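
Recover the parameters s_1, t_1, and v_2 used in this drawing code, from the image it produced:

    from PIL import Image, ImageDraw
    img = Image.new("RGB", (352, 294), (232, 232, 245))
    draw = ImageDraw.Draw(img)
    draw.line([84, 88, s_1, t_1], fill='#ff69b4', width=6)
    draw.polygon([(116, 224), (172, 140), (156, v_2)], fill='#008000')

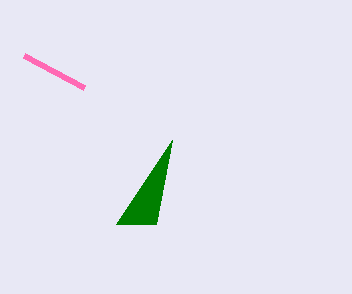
s_1 = 24, t_1 = 56, v_2 = 224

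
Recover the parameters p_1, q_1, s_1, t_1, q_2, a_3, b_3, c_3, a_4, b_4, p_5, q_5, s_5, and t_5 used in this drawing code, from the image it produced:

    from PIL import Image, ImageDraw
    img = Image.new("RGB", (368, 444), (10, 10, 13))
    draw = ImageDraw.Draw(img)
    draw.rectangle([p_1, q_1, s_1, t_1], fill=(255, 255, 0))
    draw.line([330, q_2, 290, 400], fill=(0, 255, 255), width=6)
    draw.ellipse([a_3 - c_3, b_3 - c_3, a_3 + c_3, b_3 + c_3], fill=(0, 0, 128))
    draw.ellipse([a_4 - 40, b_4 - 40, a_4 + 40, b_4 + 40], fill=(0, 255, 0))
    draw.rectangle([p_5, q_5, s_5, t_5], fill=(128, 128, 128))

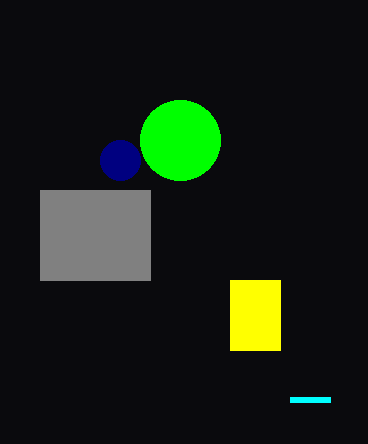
p_1 = 230
q_1 = 280
s_1 = 280
t_1 = 350
q_2 = 400
a_3 = 120
b_3 = 160
c_3 = 20
a_4 = 180
b_4 = 140
p_5 = 40
q_5 = 190
s_5 = 150
t_5 = 280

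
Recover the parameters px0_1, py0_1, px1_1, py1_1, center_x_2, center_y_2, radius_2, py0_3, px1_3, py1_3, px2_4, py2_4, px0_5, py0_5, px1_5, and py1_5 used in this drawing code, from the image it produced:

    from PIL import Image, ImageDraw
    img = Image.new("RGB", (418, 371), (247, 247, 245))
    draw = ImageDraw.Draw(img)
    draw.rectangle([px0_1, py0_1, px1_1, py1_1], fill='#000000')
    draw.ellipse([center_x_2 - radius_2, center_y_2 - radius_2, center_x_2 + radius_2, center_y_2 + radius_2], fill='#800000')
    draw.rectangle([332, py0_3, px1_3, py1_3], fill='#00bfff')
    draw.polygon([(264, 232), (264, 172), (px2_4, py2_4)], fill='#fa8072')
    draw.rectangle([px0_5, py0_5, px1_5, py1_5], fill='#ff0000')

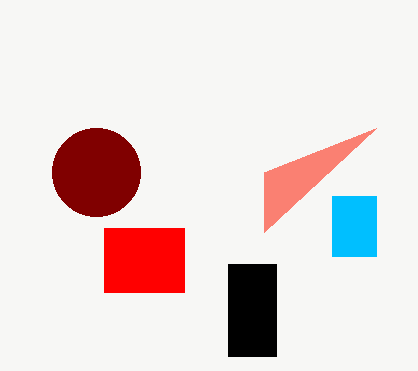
px0_1 = 228
py0_1 = 264
px1_1 = 276
py1_1 = 356
center_x_2 = 96
center_y_2 = 172
radius_2 = 44
py0_3 = 196
px1_3 = 376
py1_3 = 256
px2_4 = 376
py2_4 = 128
px0_5 = 104
py0_5 = 228
px1_5 = 184
py1_5 = 292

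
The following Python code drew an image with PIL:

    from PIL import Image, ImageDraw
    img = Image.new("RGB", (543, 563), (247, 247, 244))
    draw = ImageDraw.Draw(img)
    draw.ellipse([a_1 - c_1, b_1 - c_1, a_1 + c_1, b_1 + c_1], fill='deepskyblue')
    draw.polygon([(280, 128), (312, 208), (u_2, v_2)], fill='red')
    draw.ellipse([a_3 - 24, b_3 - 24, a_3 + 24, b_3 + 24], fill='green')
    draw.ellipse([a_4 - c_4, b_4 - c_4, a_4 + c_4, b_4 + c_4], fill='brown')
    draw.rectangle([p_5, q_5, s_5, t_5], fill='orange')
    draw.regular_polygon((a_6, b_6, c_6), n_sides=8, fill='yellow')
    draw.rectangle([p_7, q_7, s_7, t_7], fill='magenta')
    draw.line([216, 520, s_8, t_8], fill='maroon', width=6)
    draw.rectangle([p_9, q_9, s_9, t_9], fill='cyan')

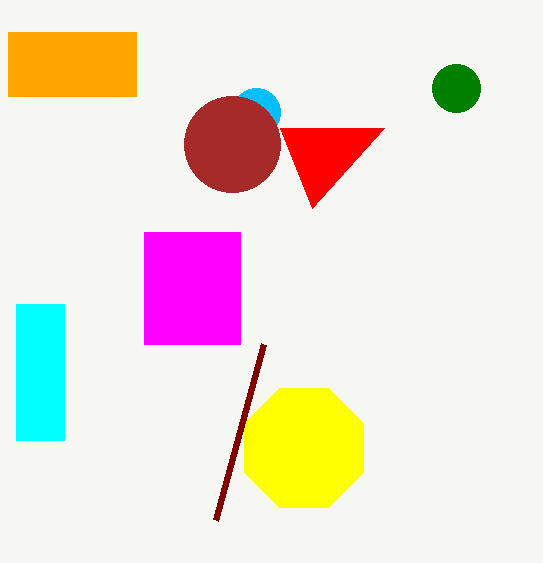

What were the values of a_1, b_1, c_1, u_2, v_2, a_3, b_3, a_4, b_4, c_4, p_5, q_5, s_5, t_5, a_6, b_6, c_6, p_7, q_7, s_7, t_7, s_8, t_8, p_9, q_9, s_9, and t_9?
a_1 = 256
b_1 = 112
c_1 = 24
u_2 = 384
v_2 = 128
a_3 = 456
b_3 = 88
a_4 = 232
b_4 = 144
c_4 = 48
p_5 = 8
q_5 = 32
s_5 = 136
t_5 = 96
a_6 = 304
b_6 = 448
c_6 = 64
p_7 = 144
q_7 = 232
s_7 = 240
t_7 = 344
s_8 = 264
t_8 = 344
p_9 = 16
q_9 = 304
s_9 = 64
t_9 = 440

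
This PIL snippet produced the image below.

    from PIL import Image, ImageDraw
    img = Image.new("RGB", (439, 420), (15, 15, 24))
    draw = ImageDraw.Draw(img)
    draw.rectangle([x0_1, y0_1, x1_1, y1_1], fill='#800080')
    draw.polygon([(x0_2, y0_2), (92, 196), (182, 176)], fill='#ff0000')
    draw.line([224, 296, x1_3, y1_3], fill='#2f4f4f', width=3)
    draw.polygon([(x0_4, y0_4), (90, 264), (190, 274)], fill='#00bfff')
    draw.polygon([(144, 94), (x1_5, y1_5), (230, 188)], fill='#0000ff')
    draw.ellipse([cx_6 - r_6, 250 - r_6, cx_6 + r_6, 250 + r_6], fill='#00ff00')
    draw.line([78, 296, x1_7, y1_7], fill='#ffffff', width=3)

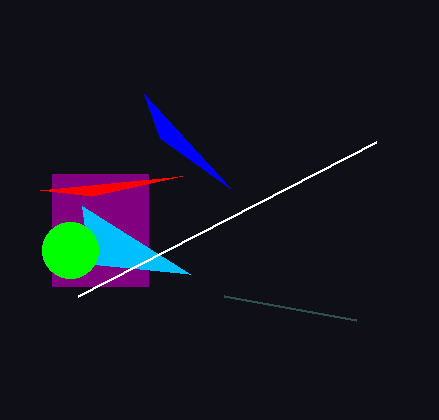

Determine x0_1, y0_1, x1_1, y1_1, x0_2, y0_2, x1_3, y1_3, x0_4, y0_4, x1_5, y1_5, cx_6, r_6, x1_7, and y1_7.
x0_1 = 52; y0_1 = 174; x1_1 = 148; y1_1 = 286; x0_2 = 40; y0_2 = 190; x1_3 = 356; y1_3 = 320; x0_4 = 82; y0_4 = 206; x1_5 = 160; y1_5 = 138; cx_6 = 70; r_6 = 28; x1_7 = 376; y1_7 = 142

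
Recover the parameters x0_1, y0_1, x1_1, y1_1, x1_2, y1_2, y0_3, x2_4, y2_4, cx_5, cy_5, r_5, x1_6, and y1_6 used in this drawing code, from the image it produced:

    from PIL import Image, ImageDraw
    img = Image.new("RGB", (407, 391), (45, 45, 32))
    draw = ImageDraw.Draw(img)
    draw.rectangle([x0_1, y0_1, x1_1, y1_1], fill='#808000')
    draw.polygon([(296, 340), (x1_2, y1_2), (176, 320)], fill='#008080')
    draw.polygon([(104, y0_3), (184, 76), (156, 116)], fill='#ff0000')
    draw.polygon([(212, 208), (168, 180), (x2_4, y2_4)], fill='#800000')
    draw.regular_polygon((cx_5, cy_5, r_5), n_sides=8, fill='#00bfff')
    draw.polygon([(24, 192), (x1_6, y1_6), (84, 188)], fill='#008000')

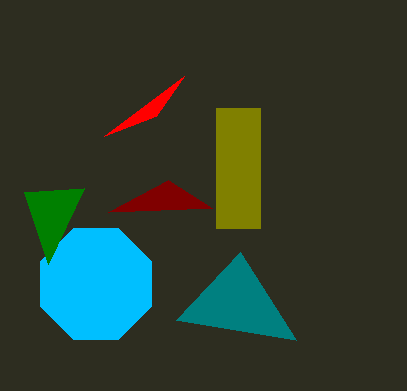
x0_1 = 216; y0_1 = 108; x1_1 = 260; y1_1 = 228; x1_2 = 240; y1_2 = 252; y0_3 = 136; x2_4 = 108; y2_4 = 212; cx_5 = 96; cy_5 = 284; r_5 = 60; x1_6 = 48; y1_6 = 264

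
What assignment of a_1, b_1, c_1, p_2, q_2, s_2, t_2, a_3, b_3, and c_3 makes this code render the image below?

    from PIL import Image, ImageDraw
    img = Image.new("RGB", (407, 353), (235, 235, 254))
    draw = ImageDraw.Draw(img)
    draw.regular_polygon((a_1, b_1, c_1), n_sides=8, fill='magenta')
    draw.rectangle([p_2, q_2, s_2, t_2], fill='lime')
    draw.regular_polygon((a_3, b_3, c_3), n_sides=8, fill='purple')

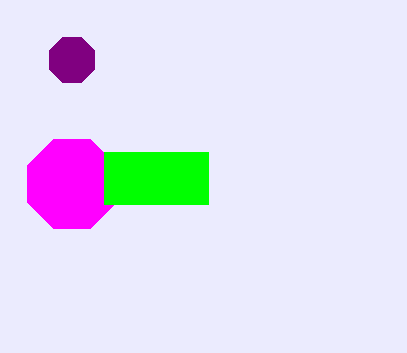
a_1 = 72, b_1 = 184, c_1 = 48, p_2 = 104, q_2 = 152, s_2 = 208, t_2 = 204, a_3 = 72, b_3 = 60, c_3 = 24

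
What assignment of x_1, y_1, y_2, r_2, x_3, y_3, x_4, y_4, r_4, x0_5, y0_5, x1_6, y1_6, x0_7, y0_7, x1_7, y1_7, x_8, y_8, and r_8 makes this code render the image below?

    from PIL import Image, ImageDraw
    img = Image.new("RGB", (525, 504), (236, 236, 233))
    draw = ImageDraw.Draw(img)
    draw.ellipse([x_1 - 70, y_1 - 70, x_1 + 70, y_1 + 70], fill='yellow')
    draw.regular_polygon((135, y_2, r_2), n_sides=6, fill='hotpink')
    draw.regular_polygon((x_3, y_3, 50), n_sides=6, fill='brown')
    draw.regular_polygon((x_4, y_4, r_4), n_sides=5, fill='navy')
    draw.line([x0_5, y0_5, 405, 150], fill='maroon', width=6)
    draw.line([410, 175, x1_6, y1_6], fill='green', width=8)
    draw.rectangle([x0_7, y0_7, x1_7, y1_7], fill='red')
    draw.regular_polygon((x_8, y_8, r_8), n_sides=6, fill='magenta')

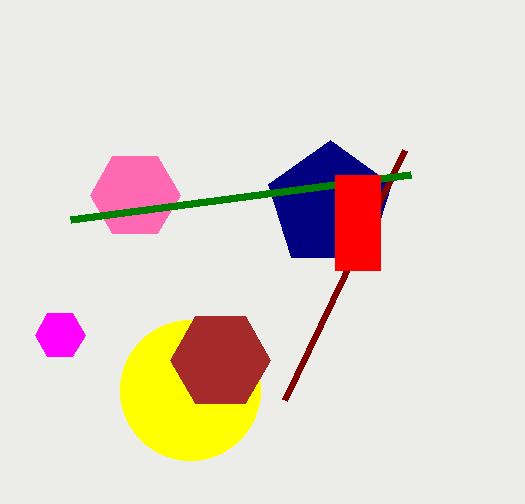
x_1 = 190
y_1 = 390
y_2 = 195
r_2 = 45
x_3 = 220
y_3 = 360
x_4 = 330
y_4 = 205
r_4 = 65
x0_5 = 285
y0_5 = 400
x1_6 = 70
y1_6 = 220
x0_7 = 335
y0_7 = 175
x1_7 = 380
y1_7 = 270
x_8 = 60
y_8 = 335
r_8 = 25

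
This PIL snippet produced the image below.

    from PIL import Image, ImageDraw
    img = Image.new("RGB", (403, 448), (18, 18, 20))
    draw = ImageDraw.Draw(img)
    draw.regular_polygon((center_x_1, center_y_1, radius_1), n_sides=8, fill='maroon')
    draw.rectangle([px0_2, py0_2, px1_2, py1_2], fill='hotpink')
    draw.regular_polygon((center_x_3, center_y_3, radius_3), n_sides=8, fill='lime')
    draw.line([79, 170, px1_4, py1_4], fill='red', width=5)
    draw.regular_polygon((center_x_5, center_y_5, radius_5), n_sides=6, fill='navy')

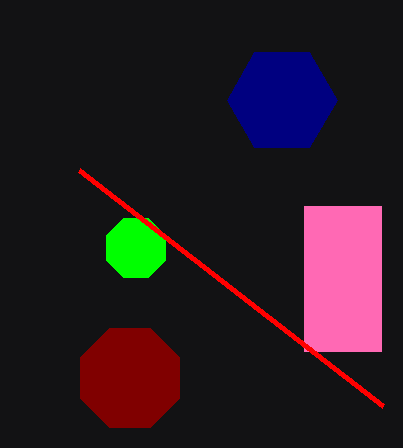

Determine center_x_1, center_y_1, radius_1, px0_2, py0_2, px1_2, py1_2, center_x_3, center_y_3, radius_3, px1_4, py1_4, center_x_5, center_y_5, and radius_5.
center_x_1 = 130, center_y_1 = 378, radius_1 = 54, px0_2 = 304, py0_2 = 206, px1_2 = 381, py1_2 = 351, center_x_3 = 136, center_y_3 = 248, radius_3 = 32, px1_4 = 383, py1_4 = 406, center_x_5 = 282, center_y_5 = 100, radius_5 = 55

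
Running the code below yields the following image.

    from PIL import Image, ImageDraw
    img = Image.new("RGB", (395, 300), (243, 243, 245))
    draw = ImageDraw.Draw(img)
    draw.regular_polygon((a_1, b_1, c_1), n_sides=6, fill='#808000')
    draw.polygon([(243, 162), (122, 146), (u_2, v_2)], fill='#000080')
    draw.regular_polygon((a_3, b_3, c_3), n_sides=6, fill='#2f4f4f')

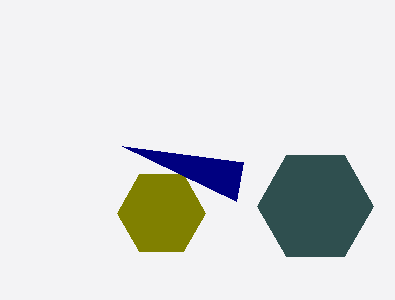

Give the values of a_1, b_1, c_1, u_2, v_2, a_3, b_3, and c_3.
a_1 = 161, b_1 = 213, c_1 = 44, u_2 = 236, v_2 = 201, a_3 = 315, b_3 = 206, c_3 = 58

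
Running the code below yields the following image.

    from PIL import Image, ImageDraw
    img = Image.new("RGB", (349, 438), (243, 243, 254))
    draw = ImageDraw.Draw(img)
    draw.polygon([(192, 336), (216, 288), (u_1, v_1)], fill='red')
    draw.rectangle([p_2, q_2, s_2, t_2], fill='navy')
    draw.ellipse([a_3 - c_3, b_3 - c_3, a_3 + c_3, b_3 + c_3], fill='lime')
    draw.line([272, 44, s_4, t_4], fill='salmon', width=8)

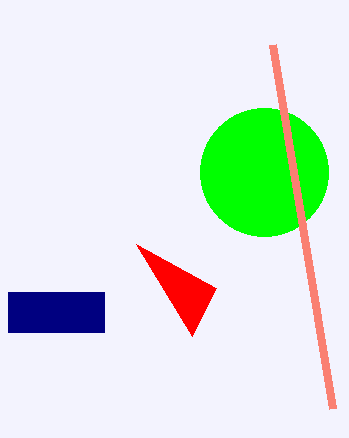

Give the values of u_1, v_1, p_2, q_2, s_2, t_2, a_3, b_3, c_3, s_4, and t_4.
u_1 = 136; v_1 = 244; p_2 = 8; q_2 = 292; s_2 = 104; t_2 = 332; a_3 = 264; b_3 = 172; c_3 = 64; s_4 = 332; t_4 = 408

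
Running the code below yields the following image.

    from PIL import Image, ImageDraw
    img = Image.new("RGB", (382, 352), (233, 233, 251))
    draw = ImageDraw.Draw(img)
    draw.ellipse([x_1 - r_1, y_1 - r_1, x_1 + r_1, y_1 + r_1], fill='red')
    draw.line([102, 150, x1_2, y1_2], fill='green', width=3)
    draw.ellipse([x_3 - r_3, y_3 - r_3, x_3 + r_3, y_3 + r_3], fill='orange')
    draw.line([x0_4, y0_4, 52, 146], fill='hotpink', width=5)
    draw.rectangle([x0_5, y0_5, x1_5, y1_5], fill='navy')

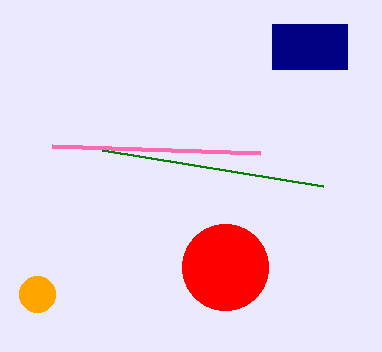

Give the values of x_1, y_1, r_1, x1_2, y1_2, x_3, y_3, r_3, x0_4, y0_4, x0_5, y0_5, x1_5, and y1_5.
x_1 = 225
y_1 = 267
r_1 = 43
x1_2 = 323
y1_2 = 186
x_3 = 37
y_3 = 294
r_3 = 18
x0_4 = 260
y0_4 = 153
x0_5 = 272
y0_5 = 24
x1_5 = 347
y1_5 = 69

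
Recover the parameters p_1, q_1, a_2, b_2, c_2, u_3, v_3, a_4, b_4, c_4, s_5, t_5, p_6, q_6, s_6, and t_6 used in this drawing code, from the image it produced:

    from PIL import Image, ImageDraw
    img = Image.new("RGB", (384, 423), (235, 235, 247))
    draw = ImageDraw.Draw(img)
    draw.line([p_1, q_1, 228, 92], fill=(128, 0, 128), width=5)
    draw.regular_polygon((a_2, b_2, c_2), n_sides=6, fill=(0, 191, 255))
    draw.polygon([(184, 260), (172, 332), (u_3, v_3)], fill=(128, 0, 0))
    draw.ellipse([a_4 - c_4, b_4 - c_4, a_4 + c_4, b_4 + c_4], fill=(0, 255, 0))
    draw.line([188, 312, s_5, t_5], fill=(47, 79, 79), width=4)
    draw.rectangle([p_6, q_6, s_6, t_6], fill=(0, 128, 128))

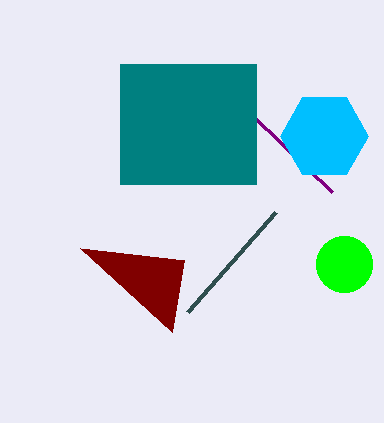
p_1 = 332; q_1 = 192; a_2 = 324; b_2 = 136; c_2 = 44; u_3 = 80; v_3 = 248; a_4 = 344; b_4 = 264; c_4 = 28; s_5 = 276; t_5 = 212; p_6 = 120; q_6 = 64; s_6 = 256; t_6 = 184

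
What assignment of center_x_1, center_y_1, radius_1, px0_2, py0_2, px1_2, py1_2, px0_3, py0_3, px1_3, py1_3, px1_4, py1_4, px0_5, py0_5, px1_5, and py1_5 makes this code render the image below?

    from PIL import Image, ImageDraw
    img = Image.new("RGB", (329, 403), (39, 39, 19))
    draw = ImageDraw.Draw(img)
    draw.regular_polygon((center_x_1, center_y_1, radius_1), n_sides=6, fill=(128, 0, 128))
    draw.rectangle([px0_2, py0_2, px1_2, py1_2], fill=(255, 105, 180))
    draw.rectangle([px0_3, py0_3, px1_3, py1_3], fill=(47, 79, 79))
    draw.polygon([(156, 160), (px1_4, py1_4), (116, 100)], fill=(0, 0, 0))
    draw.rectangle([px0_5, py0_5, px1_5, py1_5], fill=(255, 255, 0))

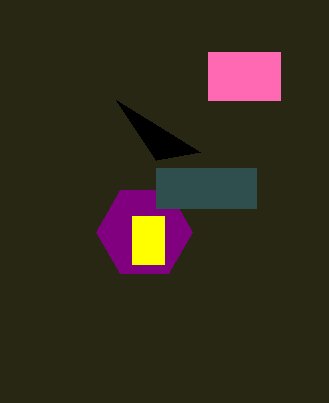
center_x_1 = 144, center_y_1 = 232, radius_1 = 48, px0_2 = 208, py0_2 = 52, px1_2 = 280, py1_2 = 100, px0_3 = 156, py0_3 = 168, px1_3 = 256, py1_3 = 208, px1_4 = 200, py1_4 = 152, px0_5 = 132, py0_5 = 216, px1_5 = 164, py1_5 = 264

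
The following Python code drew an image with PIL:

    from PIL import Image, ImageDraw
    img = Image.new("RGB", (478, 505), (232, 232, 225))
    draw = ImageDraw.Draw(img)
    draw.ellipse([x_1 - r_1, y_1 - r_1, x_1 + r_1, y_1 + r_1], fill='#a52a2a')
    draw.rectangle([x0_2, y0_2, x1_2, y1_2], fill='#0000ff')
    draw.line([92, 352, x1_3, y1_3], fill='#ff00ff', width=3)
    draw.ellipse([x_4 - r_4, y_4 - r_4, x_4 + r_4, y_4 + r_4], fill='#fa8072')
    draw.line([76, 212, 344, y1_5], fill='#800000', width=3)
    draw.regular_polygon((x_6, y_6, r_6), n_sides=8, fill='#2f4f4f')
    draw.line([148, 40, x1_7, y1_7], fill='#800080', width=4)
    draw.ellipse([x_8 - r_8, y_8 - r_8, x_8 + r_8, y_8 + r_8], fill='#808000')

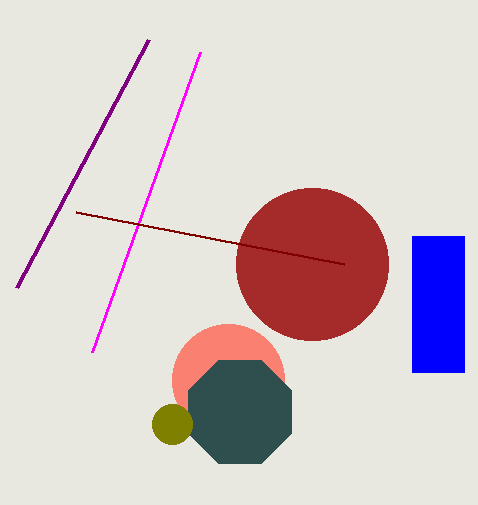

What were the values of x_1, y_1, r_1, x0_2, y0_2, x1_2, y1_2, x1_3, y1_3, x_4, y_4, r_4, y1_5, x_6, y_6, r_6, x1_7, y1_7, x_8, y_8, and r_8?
x_1 = 312; y_1 = 264; r_1 = 76; x0_2 = 412; y0_2 = 236; x1_2 = 464; y1_2 = 372; x1_3 = 200; y1_3 = 52; x_4 = 228; y_4 = 380; r_4 = 56; y1_5 = 264; x_6 = 240; y_6 = 412; r_6 = 56; x1_7 = 16; y1_7 = 288; x_8 = 172; y_8 = 424; r_8 = 20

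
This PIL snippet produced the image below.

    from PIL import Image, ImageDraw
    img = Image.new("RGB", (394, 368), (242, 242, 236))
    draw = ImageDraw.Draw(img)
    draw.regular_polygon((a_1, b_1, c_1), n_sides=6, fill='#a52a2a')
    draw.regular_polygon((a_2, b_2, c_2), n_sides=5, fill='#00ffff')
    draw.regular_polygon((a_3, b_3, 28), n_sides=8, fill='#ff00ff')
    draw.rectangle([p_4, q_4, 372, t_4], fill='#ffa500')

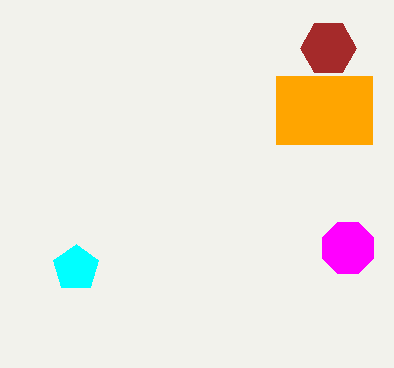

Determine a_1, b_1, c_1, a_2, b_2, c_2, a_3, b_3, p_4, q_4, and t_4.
a_1 = 328, b_1 = 48, c_1 = 28, a_2 = 76, b_2 = 268, c_2 = 24, a_3 = 348, b_3 = 248, p_4 = 276, q_4 = 76, t_4 = 144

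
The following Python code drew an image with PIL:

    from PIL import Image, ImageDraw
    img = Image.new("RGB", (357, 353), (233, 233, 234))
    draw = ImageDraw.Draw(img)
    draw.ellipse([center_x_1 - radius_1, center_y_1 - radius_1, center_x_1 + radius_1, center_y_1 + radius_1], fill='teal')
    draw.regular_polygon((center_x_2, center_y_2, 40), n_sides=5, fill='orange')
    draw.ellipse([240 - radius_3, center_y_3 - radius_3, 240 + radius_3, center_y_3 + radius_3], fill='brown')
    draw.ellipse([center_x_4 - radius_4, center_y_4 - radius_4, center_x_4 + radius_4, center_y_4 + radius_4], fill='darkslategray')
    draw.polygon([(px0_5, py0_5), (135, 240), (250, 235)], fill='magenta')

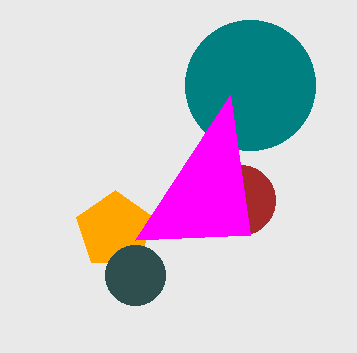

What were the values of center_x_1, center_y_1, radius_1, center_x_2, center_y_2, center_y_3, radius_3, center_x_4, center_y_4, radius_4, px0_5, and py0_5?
center_x_1 = 250
center_y_1 = 85
radius_1 = 65
center_x_2 = 115
center_y_2 = 230
center_y_3 = 200
radius_3 = 35
center_x_4 = 135
center_y_4 = 275
radius_4 = 30
px0_5 = 230
py0_5 = 95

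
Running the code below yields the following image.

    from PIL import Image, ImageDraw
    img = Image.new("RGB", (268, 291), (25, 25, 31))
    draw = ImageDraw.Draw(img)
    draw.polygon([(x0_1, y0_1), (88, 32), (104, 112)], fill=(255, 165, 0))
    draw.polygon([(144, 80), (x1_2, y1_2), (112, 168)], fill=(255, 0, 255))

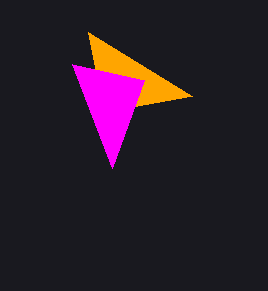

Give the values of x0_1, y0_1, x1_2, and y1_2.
x0_1 = 192
y0_1 = 96
x1_2 = 72
y1_2 = 64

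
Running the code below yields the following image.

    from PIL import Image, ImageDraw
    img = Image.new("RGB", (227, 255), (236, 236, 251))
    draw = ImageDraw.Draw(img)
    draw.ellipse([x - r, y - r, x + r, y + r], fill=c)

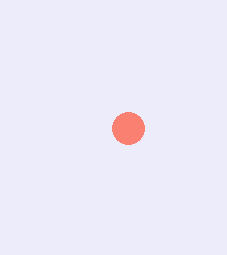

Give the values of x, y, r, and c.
x = 128; y = 128; r = 16; c = 'salmon'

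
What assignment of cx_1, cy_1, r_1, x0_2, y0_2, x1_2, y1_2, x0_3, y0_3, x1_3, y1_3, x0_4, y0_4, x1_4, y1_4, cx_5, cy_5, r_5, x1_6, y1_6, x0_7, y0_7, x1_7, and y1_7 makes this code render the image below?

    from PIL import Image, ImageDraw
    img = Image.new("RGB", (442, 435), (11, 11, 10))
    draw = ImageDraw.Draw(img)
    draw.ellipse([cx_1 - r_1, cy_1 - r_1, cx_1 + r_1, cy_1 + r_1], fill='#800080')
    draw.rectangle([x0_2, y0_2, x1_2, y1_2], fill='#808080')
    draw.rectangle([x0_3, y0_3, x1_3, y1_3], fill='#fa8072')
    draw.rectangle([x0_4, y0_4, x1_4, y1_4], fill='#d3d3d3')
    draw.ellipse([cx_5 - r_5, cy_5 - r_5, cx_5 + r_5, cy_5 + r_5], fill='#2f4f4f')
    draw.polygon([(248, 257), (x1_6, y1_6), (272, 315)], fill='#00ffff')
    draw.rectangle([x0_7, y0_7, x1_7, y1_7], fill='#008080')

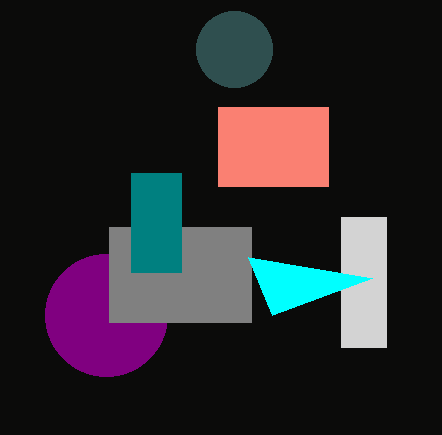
cx_1 = 106
cy_1 = 315
r_1 = 61
x0_2 = 109
y0_2 = 227
x1_2 = 251
y1_2 = 322
x0_3 = 218
y0_3 = 107
x1_3 = 328
y1_3 = 186
x0_4 = 341
y0_4 = 217
x1_4 = 386
y1_4 = 347
cx_5 = 234
cy_5 = 49
r_5 = 38
x1_6 = 372
y1_6 = 278
x0_7 = 131
y0_7 = 173
x1_7 = 181
y1_7 = 272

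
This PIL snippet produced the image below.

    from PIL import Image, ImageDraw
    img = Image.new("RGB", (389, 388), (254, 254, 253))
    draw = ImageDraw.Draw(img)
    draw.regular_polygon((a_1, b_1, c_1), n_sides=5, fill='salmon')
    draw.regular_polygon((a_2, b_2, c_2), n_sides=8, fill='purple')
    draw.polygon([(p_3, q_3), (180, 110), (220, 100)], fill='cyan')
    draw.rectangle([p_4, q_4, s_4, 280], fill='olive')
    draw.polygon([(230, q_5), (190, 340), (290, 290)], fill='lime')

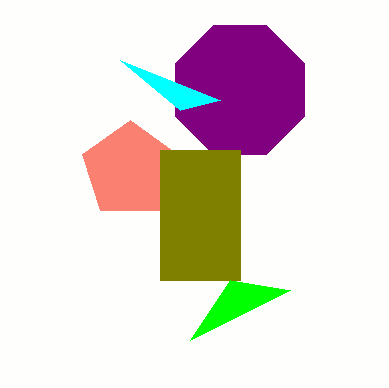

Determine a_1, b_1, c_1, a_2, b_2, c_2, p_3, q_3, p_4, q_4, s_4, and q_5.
a_1 = 130, b_1 = 170, c_1 = 50, a_2 = 240, b_2 = 90, c_2 = 70, p_3 = 120, q_3 = 60, p_4 = 160, q_4 = 150, s_4 = 240, q_5 = 280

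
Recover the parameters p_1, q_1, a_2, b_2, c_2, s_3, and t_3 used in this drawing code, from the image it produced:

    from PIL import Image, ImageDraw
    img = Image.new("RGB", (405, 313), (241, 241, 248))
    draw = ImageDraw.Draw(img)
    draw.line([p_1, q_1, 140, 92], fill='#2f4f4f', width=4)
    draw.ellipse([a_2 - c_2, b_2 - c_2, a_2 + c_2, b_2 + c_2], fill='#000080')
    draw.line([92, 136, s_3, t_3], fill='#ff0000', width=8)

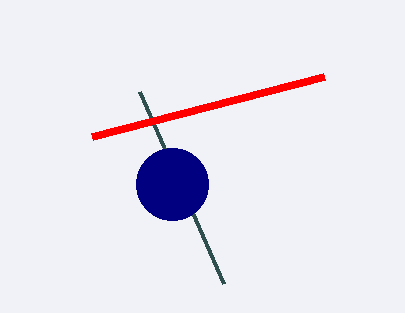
p_1 = 224; q_1 = 284; a_2 = 172; b_2 = 184; c_2 = 36; s_3 = 324; t_3 = 76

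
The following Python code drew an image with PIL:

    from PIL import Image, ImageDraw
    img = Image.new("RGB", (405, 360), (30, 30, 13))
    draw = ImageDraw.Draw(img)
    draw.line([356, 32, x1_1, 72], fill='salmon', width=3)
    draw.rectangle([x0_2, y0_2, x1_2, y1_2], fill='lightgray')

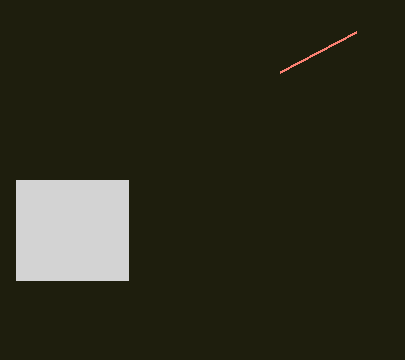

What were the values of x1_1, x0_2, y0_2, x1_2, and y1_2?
x1_1 = 280, x0_2 = 16, y0_2 = 180, x1_2 = 128, y1_2 = 280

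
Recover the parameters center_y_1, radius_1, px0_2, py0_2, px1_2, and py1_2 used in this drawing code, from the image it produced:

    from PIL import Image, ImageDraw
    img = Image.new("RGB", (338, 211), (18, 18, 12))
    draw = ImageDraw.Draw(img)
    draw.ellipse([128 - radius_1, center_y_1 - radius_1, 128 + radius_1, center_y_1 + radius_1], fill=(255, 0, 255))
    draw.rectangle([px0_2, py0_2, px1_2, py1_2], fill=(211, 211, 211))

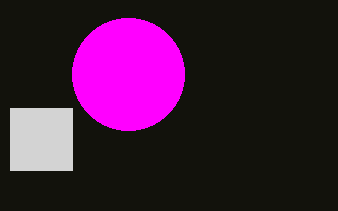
center_y_1 = 74; radius_1 = 56; px0_2 = 10; py0_2 = 108; px1_2 = 72; py1_2 = 170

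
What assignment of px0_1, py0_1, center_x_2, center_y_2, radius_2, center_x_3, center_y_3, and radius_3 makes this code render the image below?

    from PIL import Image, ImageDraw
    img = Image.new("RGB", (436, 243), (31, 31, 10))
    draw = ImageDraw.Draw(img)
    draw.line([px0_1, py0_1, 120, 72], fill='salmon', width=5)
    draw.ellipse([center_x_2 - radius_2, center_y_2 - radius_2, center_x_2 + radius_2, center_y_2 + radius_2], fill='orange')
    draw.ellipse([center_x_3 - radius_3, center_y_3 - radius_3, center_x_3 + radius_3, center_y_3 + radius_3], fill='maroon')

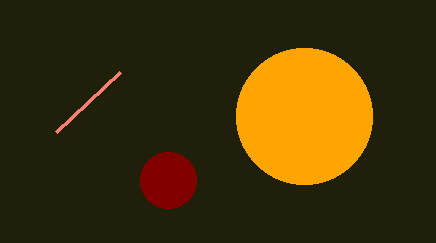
px0_1 = 56; py0_1 = 132; center_x_2 = 304; center_y_2 = 116; radius_2 = 68; center_x_3 = 168; center_y_3 = 180; radius_3 = 28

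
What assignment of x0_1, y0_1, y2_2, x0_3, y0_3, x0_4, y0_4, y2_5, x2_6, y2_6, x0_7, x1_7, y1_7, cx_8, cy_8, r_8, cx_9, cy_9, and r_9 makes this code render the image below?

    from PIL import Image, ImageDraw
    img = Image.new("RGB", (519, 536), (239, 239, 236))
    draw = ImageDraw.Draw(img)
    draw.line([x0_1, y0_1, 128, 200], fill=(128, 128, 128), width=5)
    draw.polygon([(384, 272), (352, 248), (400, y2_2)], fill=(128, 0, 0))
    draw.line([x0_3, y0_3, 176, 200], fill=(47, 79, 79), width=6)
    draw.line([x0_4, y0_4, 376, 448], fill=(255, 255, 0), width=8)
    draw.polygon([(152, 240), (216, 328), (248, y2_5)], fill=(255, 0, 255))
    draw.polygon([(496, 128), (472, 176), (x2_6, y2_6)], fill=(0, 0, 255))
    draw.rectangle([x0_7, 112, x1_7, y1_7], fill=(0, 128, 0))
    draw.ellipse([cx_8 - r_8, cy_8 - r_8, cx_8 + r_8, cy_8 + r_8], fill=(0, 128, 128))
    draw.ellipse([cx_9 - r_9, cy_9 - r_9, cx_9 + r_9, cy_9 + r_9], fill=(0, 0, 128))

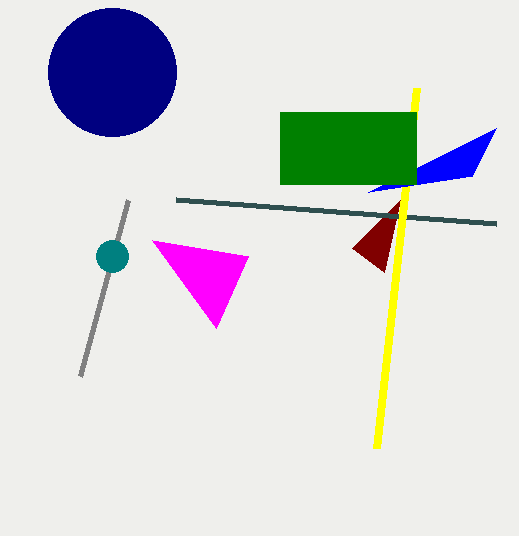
x0_1 = 80
y0_1 = 376
y2_2 = 200
x0_3 = 496
y0_3 = 224
x0_4 = 416
y0_4 = 88
y2_5 = 256
x2_6 = 368
y2_6 = 192
x0_7 = 280
x1_7 = 416
y1_7 = 184
cx_8 = 112
cy_8 = 256
r_8 = 16
cx_9 = 112
cy_9 = 72
r_9 = 64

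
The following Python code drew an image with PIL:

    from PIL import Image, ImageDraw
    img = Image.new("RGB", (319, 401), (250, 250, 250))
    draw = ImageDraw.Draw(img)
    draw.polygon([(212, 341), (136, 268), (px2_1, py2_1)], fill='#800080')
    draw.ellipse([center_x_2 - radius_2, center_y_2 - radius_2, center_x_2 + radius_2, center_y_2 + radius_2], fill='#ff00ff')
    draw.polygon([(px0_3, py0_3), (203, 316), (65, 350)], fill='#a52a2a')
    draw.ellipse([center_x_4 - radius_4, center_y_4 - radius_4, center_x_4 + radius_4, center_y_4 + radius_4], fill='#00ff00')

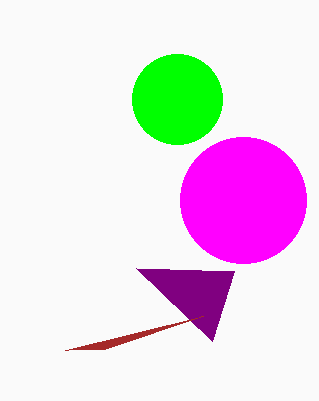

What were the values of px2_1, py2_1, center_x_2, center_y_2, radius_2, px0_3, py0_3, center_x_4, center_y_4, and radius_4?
px2_1 = 234, py2_1 = 271, center_x_2 = 243, center_y_2 = 200, radius_2 = 63, px0_3 = 105, py0_3 = 349, center_x_4 = 177, center_y_4 = 99, radius_4 = 45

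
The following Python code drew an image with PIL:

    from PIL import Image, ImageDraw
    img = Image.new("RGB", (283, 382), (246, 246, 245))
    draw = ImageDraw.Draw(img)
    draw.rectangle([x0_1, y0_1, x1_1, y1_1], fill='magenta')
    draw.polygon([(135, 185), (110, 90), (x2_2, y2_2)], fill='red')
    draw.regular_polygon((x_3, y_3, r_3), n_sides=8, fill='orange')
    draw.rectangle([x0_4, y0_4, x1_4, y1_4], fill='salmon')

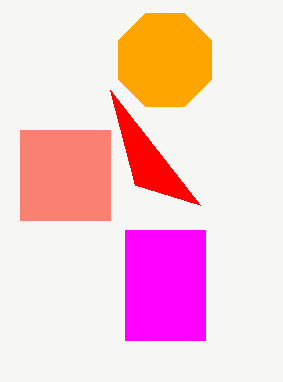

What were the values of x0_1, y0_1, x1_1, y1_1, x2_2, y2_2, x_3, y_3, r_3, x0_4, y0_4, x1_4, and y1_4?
x0_1 = 125, y0_1 = 230, x1_1 = 205, y1_1 = 340, x2_2 = 200, y2_2 = 205, x_3 = 165, y_3 = 60, r_3 = 50, x0_4 = 20, y0_4 = 130, x1_4 = 110, y1_4 = 220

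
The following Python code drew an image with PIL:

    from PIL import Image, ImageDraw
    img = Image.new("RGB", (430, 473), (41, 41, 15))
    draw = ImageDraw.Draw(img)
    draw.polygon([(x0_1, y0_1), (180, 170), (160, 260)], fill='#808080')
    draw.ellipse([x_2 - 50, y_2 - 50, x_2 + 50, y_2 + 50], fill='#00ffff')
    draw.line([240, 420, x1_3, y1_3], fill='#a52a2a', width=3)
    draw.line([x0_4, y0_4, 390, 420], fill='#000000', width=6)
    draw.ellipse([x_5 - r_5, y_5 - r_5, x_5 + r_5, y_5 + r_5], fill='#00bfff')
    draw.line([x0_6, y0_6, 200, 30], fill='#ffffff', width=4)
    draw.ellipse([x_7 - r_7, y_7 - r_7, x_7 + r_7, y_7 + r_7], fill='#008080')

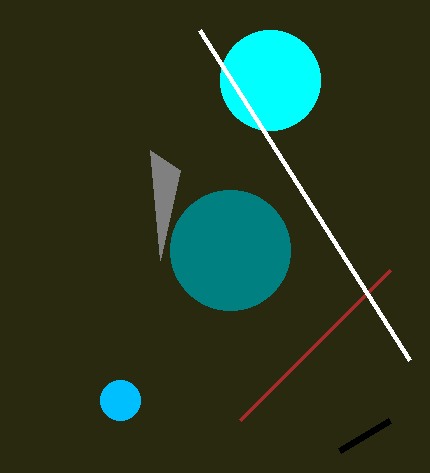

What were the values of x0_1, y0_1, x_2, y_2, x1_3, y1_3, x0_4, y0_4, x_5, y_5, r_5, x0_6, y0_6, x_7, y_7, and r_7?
x0_1 = 150
y0_1 = 150
x_2 = 270
y_2 = 80
x1_3 = 390
y1_3 = 270
x0_4 = 340
y0_4 = 450
x_5 = 120
y_5 = 400
r_5 = 20
x0_6 = 410
y0_6 = 360
x_7 = 230
y_7 = 250
r_7 = 60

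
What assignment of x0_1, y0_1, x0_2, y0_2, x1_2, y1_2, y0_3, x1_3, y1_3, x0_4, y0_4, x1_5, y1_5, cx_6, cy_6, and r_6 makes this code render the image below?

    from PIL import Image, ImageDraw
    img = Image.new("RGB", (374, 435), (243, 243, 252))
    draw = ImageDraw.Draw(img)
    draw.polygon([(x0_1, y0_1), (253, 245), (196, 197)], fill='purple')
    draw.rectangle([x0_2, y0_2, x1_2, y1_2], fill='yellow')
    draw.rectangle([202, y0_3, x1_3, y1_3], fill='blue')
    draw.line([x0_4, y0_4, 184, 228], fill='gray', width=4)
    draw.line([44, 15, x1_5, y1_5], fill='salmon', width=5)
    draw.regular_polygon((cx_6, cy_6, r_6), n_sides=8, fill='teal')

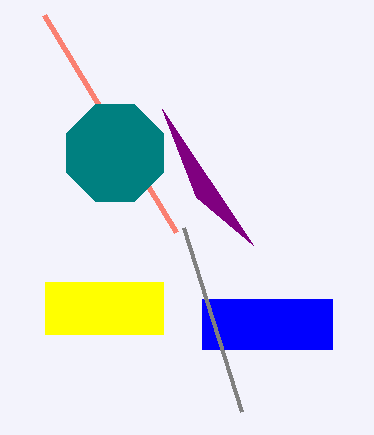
x0_1 = 162
y0_1 = 109
x0_2 = 45
y0_2 = 282
x1_2 = 163
y1_2 = 334
y0_3 = 299
x1_3 = 332
y1_3 = 349
x0_4 = 242
y0_4 = 412
x1_5 = 176
y1_5 = 232
cx_6 = 115
cy_6 = 153
r_6 = 52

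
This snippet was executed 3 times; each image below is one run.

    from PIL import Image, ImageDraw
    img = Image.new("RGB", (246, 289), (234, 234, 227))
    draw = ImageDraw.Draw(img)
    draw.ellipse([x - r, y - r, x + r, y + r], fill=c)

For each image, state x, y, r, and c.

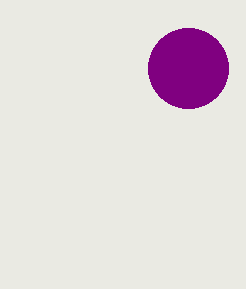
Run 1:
x = 188
y = 68
r = 40
c = 'purple'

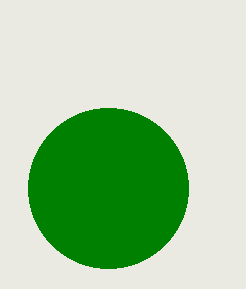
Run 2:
x = 108, y = 188, r = 80, c = 'green'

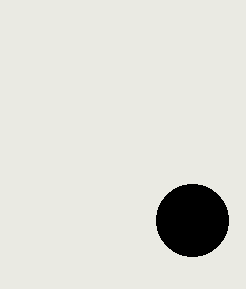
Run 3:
x = 192
y = 220
r = 36
c = 'black'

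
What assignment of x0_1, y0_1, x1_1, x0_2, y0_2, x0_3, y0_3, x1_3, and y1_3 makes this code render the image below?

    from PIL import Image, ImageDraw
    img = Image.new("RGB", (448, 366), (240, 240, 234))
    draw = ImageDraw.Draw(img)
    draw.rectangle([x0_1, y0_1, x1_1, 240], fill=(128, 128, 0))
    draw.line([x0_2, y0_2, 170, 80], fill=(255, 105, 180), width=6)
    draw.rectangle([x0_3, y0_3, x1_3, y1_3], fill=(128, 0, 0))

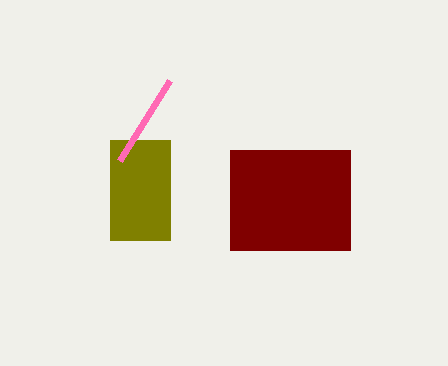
x0_1 = 110; y0_1 = 140; x1_1 = 170; x0_2 = 120; y0_2 = 160; x0_3 = 230; y0_3 = 150; x1_3 = 350; y1_3 = 250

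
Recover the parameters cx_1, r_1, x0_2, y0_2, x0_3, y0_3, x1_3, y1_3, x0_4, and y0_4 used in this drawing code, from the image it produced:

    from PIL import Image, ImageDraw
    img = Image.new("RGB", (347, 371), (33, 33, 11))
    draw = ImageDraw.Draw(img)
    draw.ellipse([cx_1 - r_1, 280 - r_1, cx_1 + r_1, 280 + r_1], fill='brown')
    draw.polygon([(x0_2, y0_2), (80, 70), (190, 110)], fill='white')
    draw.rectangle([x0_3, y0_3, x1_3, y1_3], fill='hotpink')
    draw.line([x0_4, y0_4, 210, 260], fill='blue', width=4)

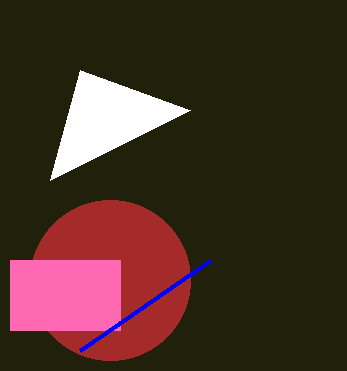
cx_1 = 110, r_1 = 80, x0_2 = 50, y0_2 = 180, x0_3 = 10, y0_3 = 260, x1_3 = 120, y1_3 = 330, x0_4 = 80, y0_4 = 350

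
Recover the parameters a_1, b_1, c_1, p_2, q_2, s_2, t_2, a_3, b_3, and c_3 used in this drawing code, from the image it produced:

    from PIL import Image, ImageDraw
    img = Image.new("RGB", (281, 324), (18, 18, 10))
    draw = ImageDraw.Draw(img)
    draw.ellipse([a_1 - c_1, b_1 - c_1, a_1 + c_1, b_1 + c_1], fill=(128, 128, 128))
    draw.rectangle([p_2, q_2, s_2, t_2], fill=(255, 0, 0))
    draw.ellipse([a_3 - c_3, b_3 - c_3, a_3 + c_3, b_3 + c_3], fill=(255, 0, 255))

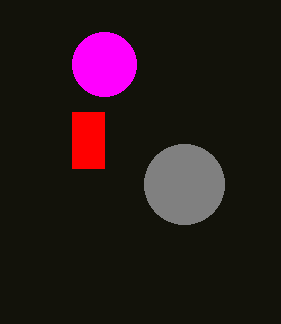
a_1 = 184, b_1 = 184, c_1 = 40, p_2 = 72, q_2 = 112, s_2 = 104, t_2 = 168, a_3 = 104, b_3 = 64, c_3 = 32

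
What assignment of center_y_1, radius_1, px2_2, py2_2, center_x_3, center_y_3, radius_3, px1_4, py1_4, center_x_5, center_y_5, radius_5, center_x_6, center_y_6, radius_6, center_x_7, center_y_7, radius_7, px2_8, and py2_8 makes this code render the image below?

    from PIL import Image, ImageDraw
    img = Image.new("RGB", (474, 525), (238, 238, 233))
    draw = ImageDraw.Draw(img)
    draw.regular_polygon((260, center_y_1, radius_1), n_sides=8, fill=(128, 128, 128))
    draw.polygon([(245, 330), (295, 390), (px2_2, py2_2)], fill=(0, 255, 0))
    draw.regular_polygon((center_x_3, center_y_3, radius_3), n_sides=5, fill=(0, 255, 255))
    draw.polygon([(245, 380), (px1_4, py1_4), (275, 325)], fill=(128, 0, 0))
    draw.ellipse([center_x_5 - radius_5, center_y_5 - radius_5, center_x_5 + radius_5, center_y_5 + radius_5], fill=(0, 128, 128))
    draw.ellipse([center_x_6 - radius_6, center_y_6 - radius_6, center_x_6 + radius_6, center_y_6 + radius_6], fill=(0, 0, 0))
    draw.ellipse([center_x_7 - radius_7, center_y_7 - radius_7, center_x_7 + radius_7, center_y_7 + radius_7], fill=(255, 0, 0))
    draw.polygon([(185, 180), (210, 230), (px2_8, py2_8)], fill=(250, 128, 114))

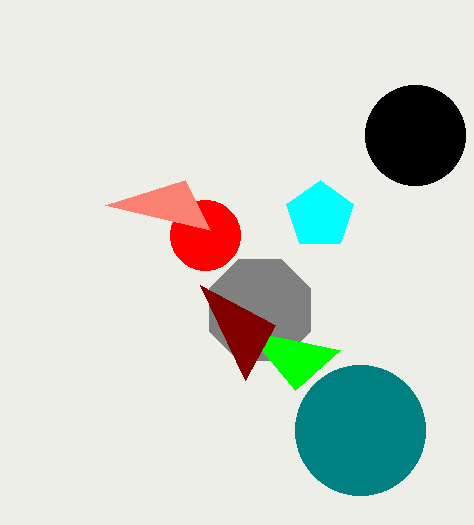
center_y_1 = 310; radius_1 = 55; px2_2 = 340; py2_2 = 350; center_x_3 = 320; center_y_3 = 215; radius_3 = 35; px1_4 = 200; py1_4 = 285; center_x_5 = 360; center_y_5 = 430; radius_5 = 65; center_x_6 = 415; center_y_6 = 135; radius_6 = 50; center_x_7 = 205; center_y_7 = 235; radius_7 = 35; px2_8 = 105; py2_8 = 205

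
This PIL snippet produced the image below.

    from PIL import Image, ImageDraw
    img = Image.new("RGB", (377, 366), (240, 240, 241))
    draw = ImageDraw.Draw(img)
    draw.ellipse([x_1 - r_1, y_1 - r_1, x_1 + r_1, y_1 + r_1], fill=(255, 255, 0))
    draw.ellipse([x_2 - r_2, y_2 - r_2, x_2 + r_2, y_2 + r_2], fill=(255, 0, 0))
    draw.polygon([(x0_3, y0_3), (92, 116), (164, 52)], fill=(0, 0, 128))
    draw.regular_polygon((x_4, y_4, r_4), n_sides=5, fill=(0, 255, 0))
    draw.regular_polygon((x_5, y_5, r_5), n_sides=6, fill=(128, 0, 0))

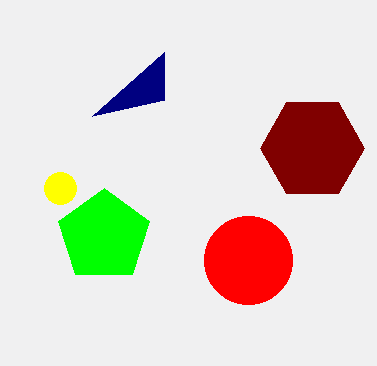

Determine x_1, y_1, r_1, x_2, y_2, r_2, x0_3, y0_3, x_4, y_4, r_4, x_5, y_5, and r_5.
x_1 = 60
y_1 = 188
r_1 = 16
x_2 = 248
y_2 = 260
r_2 = 44
x0_3 = 164
y0_3 = 100
x_4 = 104
y_4 = 236
r_4 = 48
x_5 = 312
y_5 = 148
r_5 = 52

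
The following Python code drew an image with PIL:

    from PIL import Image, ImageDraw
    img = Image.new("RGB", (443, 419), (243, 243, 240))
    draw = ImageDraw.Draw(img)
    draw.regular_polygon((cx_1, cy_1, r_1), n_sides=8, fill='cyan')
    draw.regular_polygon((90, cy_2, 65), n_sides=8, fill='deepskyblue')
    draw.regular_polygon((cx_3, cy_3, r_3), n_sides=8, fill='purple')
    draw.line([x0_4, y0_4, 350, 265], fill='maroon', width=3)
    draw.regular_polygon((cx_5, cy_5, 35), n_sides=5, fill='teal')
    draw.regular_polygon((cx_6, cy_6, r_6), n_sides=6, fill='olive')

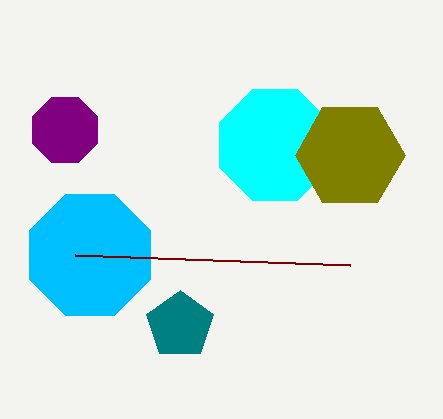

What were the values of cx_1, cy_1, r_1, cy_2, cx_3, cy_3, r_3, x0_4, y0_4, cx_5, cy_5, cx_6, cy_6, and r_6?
cx_1 = 275; cy_1 = 145; r_1 = 60; cy_2 = 255; cx_3 = 65; cy_3 = 130; r_3 = 35; x0_4 = 75; y0_4 = 255; cx_5 = 180; cy_5 = 325; cx_6 = 350; cy_6 = 155; r_6 = 55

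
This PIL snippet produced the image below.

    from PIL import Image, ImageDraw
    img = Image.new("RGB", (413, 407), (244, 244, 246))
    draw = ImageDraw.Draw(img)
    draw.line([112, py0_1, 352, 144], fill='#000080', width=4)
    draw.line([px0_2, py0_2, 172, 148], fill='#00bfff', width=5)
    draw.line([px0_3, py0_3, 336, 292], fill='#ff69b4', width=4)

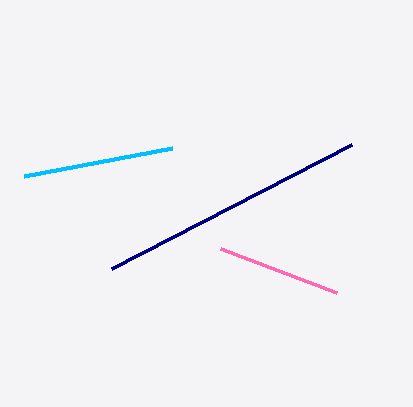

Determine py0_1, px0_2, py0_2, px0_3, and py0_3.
py0_1 = 268; px0_2 = 24; py0_2 = 176; px0_3 = 220; py0_3 = 248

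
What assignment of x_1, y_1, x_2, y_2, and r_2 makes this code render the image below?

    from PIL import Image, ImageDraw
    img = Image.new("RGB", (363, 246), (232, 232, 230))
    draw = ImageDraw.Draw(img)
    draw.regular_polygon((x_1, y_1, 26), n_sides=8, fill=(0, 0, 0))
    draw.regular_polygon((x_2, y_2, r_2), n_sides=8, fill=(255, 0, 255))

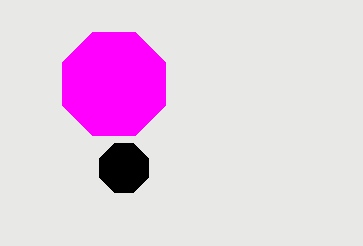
x_1 = 124
y_1 = 168
x_2 = 114
y_2 = 84
r_2 = 56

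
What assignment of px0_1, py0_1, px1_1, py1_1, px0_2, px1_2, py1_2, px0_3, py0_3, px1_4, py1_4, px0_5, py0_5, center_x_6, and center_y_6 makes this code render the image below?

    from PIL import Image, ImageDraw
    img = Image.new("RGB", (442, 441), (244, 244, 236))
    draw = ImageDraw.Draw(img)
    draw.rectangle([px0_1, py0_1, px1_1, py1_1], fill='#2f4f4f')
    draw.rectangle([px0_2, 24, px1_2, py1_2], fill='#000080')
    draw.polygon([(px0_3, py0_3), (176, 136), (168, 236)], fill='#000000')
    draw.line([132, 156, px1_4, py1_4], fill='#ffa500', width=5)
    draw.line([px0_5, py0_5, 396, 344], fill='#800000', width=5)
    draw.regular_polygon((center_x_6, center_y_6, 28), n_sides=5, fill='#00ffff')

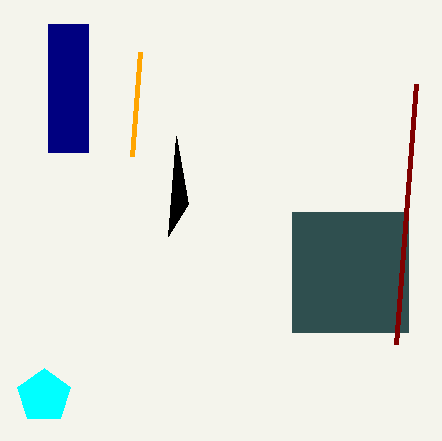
px0_1 = 292, py0_1 = 212, px1_1 = 408, py1_1 = 332, px0_2 = 48, px1_2 = 88, py1_2 = 152, px0_3 = 188, py0_3 = 204, px1_4 = 140, py1_4 = 52, px0_5 = 416, py0_5 = 84, center_x_6 = 44, center_y_6 = 396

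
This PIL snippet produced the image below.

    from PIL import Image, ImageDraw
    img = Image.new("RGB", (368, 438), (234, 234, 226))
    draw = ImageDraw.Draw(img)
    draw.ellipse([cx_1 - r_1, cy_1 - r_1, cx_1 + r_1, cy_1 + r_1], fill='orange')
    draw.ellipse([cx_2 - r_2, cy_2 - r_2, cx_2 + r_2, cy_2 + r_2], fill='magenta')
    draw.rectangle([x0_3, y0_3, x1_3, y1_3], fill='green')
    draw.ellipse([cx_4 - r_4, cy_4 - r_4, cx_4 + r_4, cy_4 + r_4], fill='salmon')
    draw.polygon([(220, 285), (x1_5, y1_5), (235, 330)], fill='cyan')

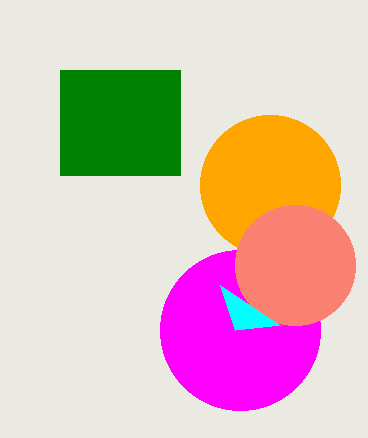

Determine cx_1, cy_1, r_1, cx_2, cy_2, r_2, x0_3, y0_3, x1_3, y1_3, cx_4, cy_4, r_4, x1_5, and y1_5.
cx_1 = 270; cy_1 = 185; r_1 = 70; cx_2 = 240; cy_2 = 330; r_2 = 80; x0_3 = 60; y0_3 = 70; x1_3 = 180; y1_3 = 175; cx_4 = 295; cy_4 = 265; r_4 = 60; x1_5 = 280; y1_5 = 325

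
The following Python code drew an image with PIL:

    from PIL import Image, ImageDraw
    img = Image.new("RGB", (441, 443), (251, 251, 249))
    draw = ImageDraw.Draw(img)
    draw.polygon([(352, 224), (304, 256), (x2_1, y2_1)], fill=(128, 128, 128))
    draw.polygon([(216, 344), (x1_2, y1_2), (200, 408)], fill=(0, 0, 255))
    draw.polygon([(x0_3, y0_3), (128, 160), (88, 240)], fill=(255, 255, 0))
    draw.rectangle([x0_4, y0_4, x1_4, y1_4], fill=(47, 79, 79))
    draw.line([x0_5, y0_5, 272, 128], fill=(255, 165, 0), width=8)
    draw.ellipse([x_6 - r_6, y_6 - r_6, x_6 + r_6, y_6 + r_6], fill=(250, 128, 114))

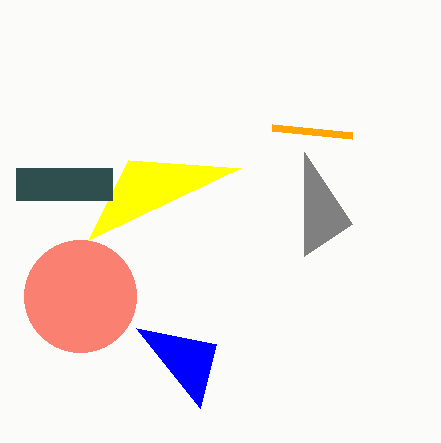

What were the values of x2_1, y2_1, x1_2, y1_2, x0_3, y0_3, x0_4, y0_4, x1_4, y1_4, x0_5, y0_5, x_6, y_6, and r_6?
x2_1 = 304, y2_1 = 152, x1_2 = 136, y1_2 = 328, x0_3 = 240, y0_3 = 168, x0_4 = 16, y0_4 = 168, x1_4 = 112, y1_4 = 200, x0_5 = 352, y0_5 = 136, x_6 = 80, y_6 = 296, r_6 = 56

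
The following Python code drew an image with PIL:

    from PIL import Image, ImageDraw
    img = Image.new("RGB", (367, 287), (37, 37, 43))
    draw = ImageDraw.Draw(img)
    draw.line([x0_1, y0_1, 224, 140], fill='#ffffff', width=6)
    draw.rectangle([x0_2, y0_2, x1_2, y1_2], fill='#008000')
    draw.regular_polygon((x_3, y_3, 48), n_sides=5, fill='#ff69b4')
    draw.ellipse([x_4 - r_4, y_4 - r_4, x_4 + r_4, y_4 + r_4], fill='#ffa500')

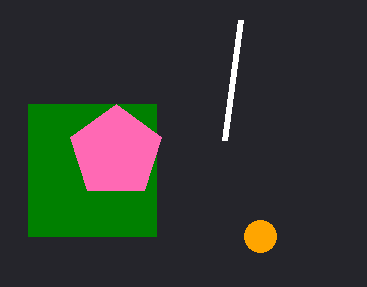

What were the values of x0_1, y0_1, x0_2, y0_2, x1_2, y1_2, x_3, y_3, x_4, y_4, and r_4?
x0_1 = 240
y0_1 = 20
x0_2 = 28
y0_2 = 104
x1_2 = 156
y1_2 = 236
x_3 = 116
y_3 = 152
x_4 = 260
y_4 = 236
r_4 = 16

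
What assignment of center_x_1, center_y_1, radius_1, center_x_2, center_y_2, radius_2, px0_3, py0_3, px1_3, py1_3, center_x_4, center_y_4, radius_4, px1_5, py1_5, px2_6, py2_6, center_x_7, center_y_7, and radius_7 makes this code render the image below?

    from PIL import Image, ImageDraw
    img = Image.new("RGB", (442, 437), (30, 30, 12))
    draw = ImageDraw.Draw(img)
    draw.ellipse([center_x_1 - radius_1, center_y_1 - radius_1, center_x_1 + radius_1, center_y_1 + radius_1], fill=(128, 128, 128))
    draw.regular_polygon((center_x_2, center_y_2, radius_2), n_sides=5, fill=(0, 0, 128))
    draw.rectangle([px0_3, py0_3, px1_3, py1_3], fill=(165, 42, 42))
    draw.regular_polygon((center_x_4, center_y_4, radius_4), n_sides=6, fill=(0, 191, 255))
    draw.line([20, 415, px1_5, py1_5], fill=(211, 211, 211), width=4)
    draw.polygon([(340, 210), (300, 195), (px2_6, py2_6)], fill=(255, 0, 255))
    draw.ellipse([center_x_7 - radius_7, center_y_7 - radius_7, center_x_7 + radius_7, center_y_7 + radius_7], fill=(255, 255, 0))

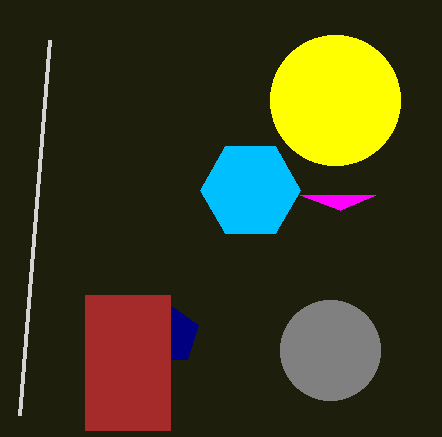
center_x_1 = 330, center_y_1 = 350, radius_1 = 50, center_x_2 = 170, center_y_2 = 335, radius_2 = 30, px0_3 = 85, py0_3 = 295, px1_3 = 170, py1_3 = 430, center_x_4 = 250, center_y_4 = 190, radius_4 = 50, px1_5 = 50, py1_5 = 40, px2_6 = 375, py2_6 = 195, center_x_7 = 335, center_y_7 = 100, radius_7 = 65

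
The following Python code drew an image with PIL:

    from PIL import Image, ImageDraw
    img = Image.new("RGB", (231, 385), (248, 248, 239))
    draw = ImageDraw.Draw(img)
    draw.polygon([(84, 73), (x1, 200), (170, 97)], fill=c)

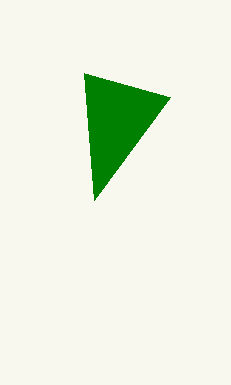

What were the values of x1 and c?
x1 = 94, c = 'green'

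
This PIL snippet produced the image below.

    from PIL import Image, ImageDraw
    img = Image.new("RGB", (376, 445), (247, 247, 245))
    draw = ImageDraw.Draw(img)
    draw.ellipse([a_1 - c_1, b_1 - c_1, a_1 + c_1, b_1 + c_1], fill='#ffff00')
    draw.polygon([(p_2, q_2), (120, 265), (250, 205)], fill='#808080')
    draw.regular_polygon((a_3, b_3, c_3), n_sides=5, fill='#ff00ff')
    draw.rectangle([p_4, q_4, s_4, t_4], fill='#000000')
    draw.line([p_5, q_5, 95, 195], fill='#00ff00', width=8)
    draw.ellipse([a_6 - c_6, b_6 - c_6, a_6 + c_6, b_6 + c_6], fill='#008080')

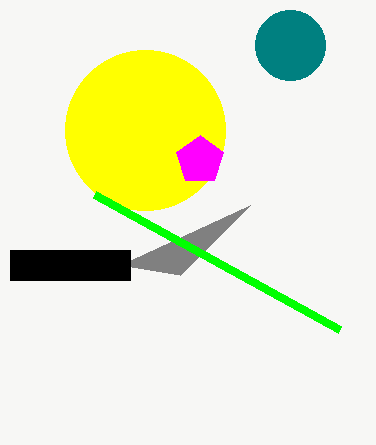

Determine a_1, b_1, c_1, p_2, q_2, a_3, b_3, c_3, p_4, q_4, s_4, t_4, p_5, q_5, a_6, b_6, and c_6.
a_1 = 145, b_1 = 130, c_1 = 80, p_2 = 180, q_2 = 275, a_3 = 200, b_3 = 160, c_3 = 25, p_4 = 10, q_4 = 250, s_4 = 130, t_4 = 280, p_5 = 340, q_5 = 330, a_6 = 290, b_6 = 45, c_6 = 35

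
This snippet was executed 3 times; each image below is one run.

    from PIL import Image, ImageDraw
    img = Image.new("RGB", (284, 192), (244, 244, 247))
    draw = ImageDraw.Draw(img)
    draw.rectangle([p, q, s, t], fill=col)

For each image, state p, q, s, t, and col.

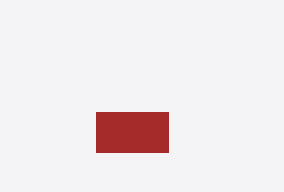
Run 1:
p = 96, q = 112, s = 168, t = 152, col = 'brown'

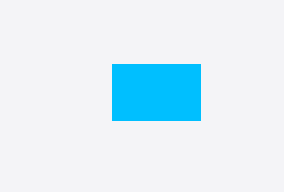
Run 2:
p = 112; q = 64; s = 200; t = 120; col = 'deepskyblue'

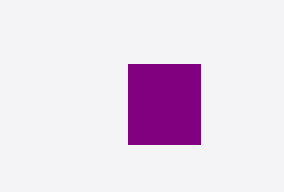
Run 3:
p = 128, q = 64, s = 200, t = 144, col = 'purple'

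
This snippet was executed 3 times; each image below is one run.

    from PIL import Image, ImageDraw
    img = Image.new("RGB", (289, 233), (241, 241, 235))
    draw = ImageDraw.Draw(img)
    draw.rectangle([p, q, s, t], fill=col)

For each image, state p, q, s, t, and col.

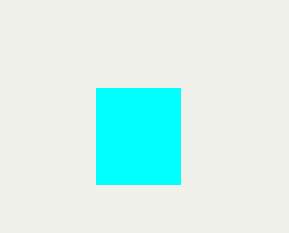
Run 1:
p = 96
q = 88
s = 180
t = 184
col = 'cyan'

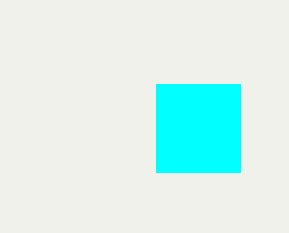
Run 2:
p = 156, q = 84, s = 240, t = 172, col = 'cyan'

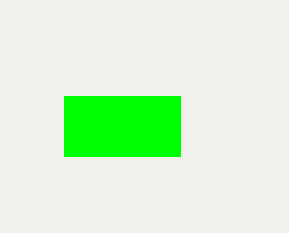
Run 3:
p = 64; q = 96; s = 180; t = 156; col = 'lime'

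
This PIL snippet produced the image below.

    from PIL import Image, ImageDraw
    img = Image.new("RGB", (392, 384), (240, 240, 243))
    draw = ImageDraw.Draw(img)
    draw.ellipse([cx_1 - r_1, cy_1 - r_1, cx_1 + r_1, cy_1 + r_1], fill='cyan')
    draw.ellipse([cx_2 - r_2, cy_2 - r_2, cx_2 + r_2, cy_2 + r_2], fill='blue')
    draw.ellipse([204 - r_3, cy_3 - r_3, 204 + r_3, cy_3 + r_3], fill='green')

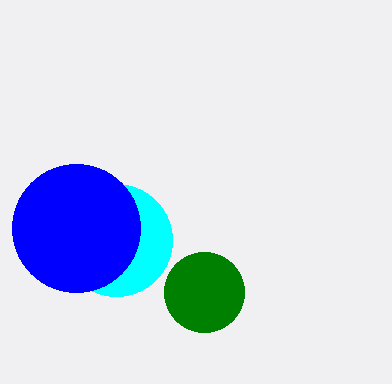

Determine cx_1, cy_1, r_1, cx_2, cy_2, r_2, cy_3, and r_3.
cx_1 = 116
cy_1 = 240
r_1 = 56
cx_2 = 76
cy_2 = 228
r_2 = 64
cy_3 = 292
r_3 = 40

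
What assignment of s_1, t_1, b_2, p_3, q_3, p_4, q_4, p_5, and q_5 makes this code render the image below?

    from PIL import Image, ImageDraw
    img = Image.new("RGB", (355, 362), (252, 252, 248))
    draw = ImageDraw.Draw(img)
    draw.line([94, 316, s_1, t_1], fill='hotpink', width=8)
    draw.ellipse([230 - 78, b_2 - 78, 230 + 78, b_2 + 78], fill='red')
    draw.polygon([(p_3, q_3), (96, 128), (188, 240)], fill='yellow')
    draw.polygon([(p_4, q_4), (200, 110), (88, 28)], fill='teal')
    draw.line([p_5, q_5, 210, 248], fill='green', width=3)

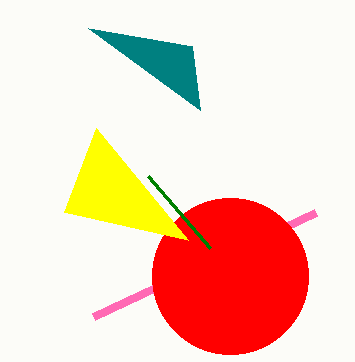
s_1 = 316, t_1 = 212, b_2 = 276, p_3 = 64, q_3 = 212, p_4 = 192, q_4 = 46, p_5 = 148, q_5 = 176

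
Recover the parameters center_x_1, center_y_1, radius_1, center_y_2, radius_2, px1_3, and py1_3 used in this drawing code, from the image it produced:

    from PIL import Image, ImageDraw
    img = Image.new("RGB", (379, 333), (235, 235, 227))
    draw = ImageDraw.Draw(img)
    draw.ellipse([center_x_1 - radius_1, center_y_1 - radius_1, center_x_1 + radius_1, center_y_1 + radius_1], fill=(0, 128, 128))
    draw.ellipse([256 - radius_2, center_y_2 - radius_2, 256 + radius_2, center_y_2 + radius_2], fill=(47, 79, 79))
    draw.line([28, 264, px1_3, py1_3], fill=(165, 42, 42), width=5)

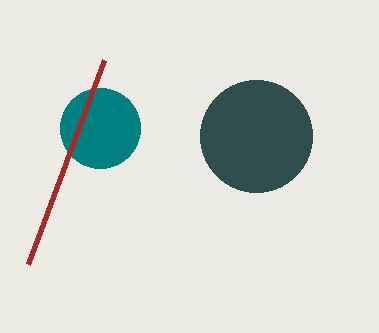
center_x_1 = 100; center_y_1 = 128; radius_1 = 40; center_y_2 = 136; radius_2 = 56; px1_3 = 104; py1_3 = 60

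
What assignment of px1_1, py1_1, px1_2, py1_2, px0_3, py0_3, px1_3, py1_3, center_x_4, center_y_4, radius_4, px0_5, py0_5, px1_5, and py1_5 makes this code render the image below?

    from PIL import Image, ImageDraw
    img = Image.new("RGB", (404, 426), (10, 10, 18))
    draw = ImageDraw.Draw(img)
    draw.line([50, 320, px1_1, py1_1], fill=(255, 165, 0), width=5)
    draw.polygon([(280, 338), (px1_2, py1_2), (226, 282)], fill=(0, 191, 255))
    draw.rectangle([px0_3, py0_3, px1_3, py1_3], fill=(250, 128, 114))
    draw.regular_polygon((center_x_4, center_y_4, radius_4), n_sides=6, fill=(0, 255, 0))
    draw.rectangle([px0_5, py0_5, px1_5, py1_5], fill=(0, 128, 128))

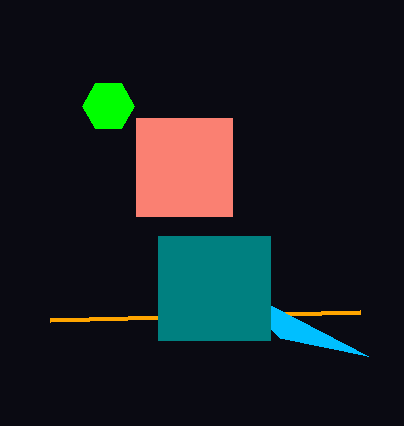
px1_1 = 360, py1_1 = 312, px1_2 = 368, py1_2 = 356, px0_3 = 136, py0_3 = 118, px1_3 = 232, py1_3 = 216, center_x_4 = 108, center_y_4 = 106, radius_4 = 26, px0_5 = 158, py0_5 = 236, px1_5 = 270, py1_5 = 340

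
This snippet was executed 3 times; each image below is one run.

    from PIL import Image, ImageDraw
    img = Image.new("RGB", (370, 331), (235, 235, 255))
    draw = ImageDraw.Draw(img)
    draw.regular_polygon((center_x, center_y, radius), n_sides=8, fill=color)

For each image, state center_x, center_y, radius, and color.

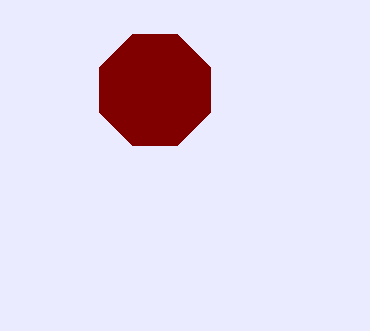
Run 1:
center_x = 155; center_y = 90; radius = 60; color = 'maroon'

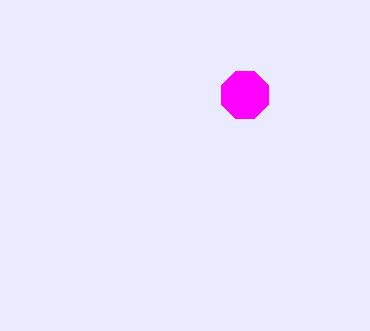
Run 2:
center_x = 245, center_y = 95, radius = 25, color = 'magenta'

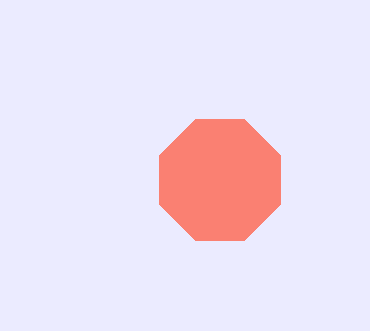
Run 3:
center_x = 220
center_y = 180
radius = 65
color = 'salmon'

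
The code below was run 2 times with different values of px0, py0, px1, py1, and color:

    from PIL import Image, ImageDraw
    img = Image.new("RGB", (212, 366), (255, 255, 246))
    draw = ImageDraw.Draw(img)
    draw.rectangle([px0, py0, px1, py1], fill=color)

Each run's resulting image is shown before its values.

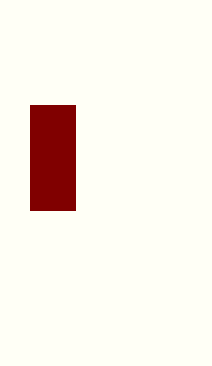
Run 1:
px0 = 30; py0 = 105; px1 = 75; py1 = 210; color = 'maroon'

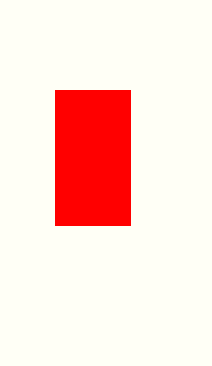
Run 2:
px0 = 55
py0 = 90
px1 = 130
py1 = 225
color = 'red'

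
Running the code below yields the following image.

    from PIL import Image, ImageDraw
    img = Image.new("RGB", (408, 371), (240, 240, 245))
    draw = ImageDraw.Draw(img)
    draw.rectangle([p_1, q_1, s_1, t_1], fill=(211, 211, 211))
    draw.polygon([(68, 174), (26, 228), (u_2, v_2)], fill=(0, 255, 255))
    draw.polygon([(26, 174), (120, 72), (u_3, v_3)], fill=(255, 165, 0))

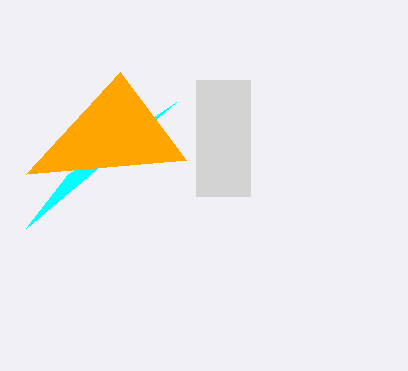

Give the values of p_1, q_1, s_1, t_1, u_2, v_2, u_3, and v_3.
p_1 = 196, q_1 = 80, s_1 = 250, t_1 = 196, u_2 = 176, v_2 = 102, u_3 = 186, v_3 = 160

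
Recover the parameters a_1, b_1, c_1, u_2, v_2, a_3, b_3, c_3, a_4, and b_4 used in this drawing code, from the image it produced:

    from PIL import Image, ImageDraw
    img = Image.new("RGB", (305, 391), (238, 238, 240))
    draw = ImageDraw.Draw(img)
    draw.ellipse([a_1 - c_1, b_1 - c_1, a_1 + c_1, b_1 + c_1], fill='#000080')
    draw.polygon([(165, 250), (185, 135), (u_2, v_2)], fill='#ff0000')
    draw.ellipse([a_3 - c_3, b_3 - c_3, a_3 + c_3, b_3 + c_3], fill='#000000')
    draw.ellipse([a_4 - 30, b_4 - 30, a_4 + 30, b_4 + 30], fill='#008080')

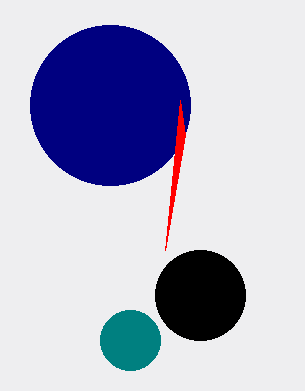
a_1 = 110; b_1 = 105; c_1 = 80; u_2 = 180; v_2 = 100; a_3 = 200; b_3 = 295; c_3 = 45; a_4 = 130; b_4 = 340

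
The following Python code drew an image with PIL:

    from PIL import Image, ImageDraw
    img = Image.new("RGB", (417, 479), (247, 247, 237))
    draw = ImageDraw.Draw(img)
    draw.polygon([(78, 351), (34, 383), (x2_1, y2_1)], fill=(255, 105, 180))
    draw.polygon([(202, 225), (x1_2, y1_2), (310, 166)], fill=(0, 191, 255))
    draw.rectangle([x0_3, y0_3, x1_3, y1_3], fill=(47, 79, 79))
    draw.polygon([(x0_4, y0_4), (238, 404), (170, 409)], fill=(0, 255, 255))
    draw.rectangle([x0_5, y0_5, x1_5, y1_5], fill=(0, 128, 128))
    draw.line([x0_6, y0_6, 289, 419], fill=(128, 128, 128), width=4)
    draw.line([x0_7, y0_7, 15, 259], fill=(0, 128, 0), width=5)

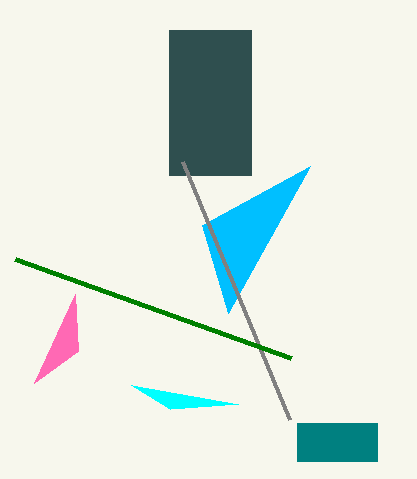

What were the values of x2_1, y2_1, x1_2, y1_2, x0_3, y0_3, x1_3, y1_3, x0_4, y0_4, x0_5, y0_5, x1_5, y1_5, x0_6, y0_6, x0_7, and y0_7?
x2_1 = 75
y2_1 = 294
x1_2 = 228
y1_2 = 313
x0_3 = 169
y0_3 = 30
x1_3 = 251
y1_3 = 175
x0_4 = 131
y0_4 = 385
x0_5 = 297
y0_5 = 423
x1_5 = 377
y1_5 = 461
x0_6 = 182
y0_6 = 161
x0_7 = 291
y0_7 = 358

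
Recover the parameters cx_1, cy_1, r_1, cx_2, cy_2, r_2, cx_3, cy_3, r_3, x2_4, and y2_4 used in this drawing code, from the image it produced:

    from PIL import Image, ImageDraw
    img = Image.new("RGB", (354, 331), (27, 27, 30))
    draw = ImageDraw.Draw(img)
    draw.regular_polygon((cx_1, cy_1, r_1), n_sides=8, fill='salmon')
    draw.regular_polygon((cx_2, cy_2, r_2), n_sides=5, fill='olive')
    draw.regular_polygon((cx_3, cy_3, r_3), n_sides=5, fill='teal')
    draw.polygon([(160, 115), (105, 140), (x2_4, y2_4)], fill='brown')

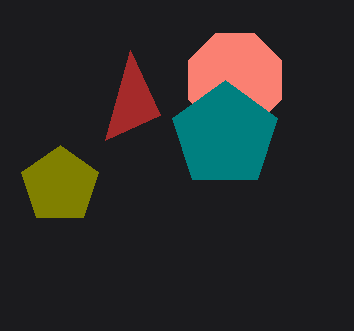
cx_1 = 235
cy_1 = 80
r_1 = 50
cx_2 = 60
cy_2 = 185
r_2 = 40
cx_3 = 225
cy_3 = 135
r_3 = 55
x2_4 = 130
y2_4 = 50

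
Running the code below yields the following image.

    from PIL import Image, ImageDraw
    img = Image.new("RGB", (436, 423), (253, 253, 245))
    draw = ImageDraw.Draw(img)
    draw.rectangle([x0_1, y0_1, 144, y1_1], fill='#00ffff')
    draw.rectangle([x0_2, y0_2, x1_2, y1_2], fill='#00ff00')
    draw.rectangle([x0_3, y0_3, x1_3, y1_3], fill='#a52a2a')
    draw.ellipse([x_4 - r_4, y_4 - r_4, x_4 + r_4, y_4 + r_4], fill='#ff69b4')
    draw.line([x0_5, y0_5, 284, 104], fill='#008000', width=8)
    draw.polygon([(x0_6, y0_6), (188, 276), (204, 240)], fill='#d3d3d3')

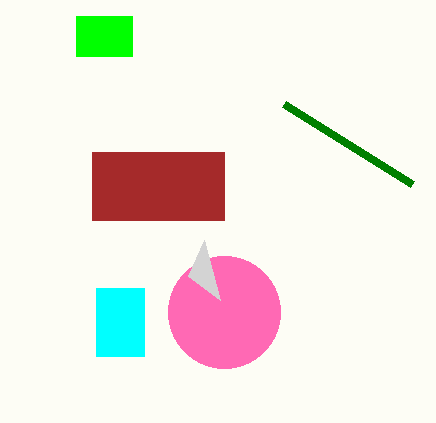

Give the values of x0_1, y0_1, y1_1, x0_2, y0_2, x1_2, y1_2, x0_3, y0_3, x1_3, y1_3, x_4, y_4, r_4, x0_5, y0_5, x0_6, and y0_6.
x0_1 = 96, y0_1 = 288, y1_1 = 356, x0_2 = 76, y0_2 = 16, x1_2 = 132, y1_2 = 56, x0_3 = 92, y0_3 = 152, x1_3 = 224, y1_3 = 220, x_4 = 224, y_4 = 312, r_4 = 56, x0_5 = 412, y0_5 = 184, x0_6 = 220, y0_6 = 300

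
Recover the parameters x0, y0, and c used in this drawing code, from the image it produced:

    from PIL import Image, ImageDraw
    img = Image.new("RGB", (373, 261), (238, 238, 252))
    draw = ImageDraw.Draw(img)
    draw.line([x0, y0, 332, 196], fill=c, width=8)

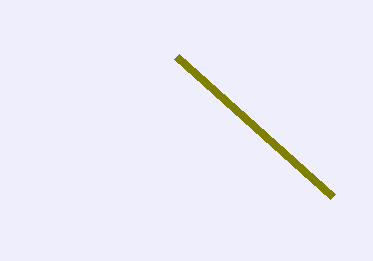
x0 = 176
y0 = 56
c = 'olive'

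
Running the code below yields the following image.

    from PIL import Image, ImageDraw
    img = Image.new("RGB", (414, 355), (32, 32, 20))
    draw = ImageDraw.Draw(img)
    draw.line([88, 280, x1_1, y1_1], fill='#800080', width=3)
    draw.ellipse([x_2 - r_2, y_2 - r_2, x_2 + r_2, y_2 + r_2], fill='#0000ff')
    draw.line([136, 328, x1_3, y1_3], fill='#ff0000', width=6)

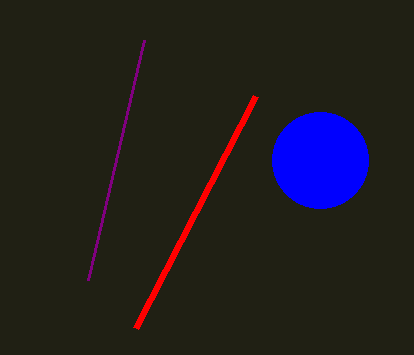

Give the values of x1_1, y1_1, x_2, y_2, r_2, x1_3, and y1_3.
x1_1 = 144; y1_1 = 40; x_2 = 320; y_2 = 160; r_2 = 48; x1_3 = 256; y1_3 = 96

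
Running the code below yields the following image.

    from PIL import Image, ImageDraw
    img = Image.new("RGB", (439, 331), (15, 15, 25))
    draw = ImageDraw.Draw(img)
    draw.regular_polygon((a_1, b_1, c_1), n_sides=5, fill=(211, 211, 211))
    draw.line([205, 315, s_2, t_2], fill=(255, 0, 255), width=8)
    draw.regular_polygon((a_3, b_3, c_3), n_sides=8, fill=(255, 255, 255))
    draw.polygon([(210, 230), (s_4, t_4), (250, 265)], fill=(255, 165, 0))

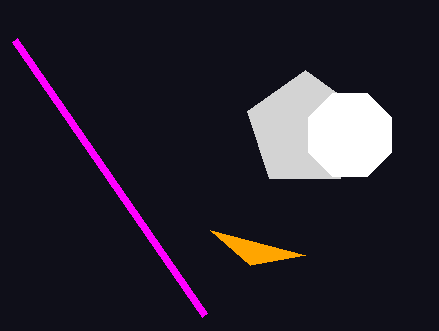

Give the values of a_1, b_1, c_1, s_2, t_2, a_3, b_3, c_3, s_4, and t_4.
a_1 = 305, b_1 = 130, c_1 = 60, s_2 = 15, t_2 = 40, a_3 = 350, b_3 = 135, c_3 = 45, s_4 = 305, t_4 = 255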